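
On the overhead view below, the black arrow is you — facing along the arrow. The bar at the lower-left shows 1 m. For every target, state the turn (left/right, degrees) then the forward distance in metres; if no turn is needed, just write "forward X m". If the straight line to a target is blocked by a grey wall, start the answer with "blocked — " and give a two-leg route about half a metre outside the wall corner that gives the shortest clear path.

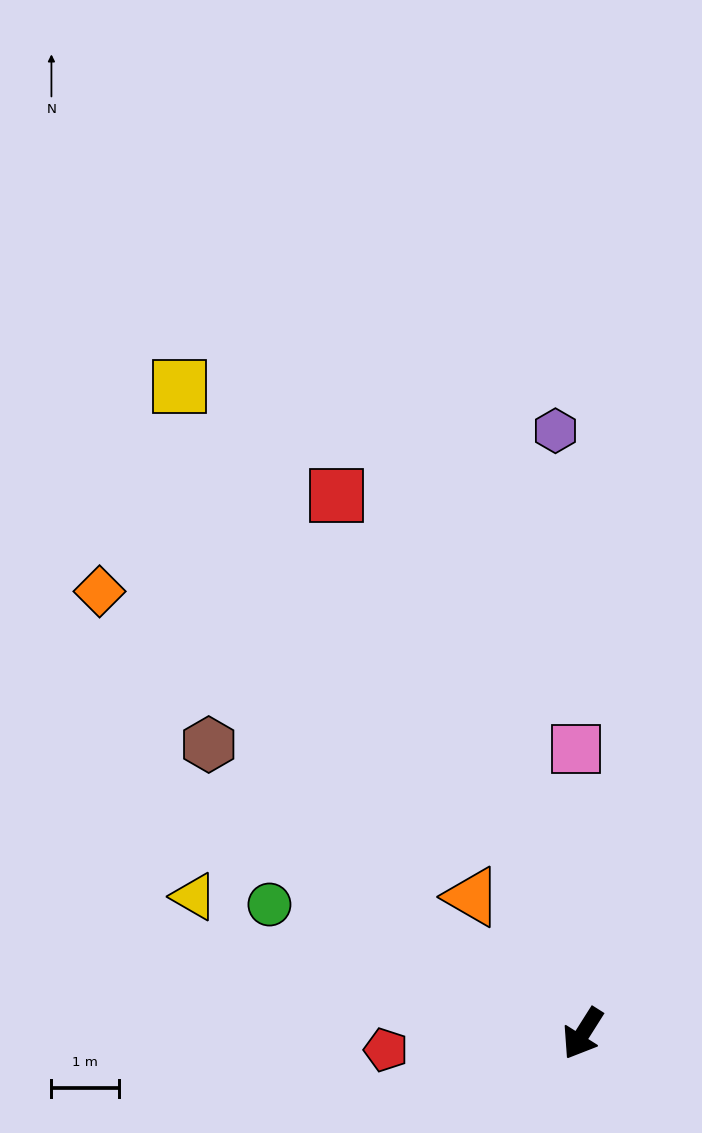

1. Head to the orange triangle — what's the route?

turn right 109°, forward 2.6 m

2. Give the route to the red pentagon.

turn right 53°, forward 2.9 m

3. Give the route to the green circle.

turn right 80°, forward 5.0 m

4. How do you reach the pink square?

turn right 146°, forward 4.2 m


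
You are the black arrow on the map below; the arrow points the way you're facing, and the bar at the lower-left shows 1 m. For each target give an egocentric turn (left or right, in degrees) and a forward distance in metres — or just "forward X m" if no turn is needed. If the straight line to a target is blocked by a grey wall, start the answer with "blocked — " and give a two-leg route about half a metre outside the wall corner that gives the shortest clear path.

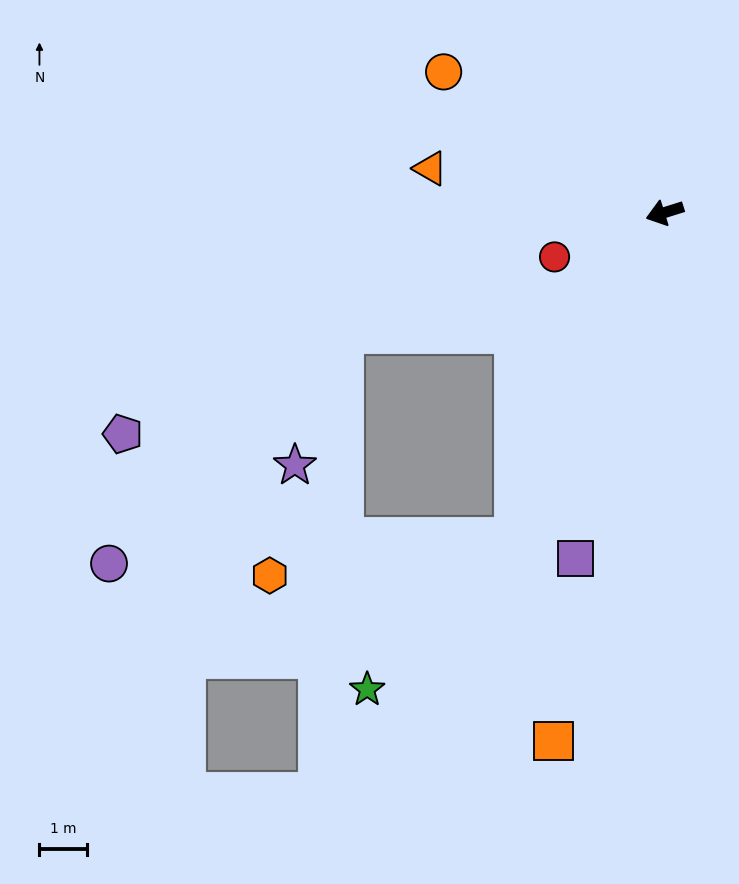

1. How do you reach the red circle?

turn left 5°, forward 2.5 m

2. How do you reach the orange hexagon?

blocked — turn left 48°, forward 7.5 m, then turn right 56°, forward 5.2 m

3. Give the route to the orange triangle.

turn right 28°, forward 5.0 m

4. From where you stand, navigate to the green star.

blocked — turn left 48°, forward 7.5 m, then turn right 19°, forward 4.5 m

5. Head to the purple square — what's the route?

turn left 58°, forward 7.5 m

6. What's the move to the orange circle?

turn right 50°, forward 5.5 m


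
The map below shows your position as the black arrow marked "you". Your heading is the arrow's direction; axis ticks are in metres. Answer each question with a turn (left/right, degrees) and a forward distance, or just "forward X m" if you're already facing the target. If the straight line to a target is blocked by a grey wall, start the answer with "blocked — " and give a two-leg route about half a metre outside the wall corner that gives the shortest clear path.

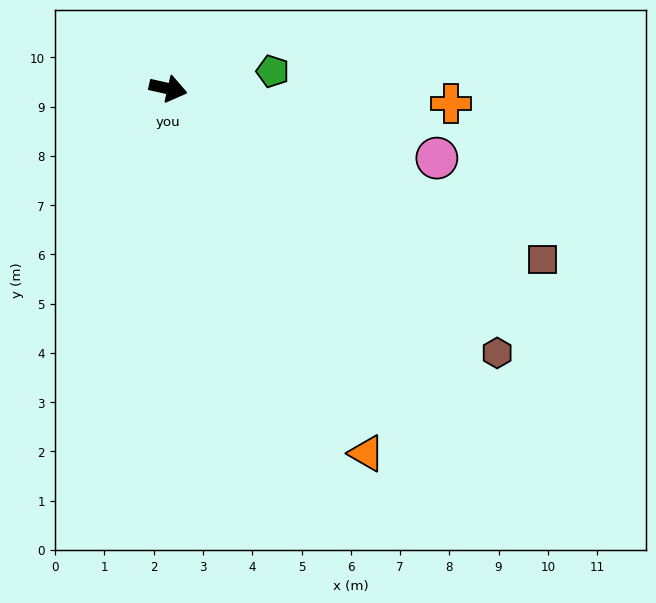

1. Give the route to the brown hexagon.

turn right 26°, forward 8.6 m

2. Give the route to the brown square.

turn right 12°, forward 8.4 m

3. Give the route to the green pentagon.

turn left 22°, forward 2.2 m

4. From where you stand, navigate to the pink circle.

forward 5.6 m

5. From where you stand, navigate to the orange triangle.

turn right 49°, forward 8.4 m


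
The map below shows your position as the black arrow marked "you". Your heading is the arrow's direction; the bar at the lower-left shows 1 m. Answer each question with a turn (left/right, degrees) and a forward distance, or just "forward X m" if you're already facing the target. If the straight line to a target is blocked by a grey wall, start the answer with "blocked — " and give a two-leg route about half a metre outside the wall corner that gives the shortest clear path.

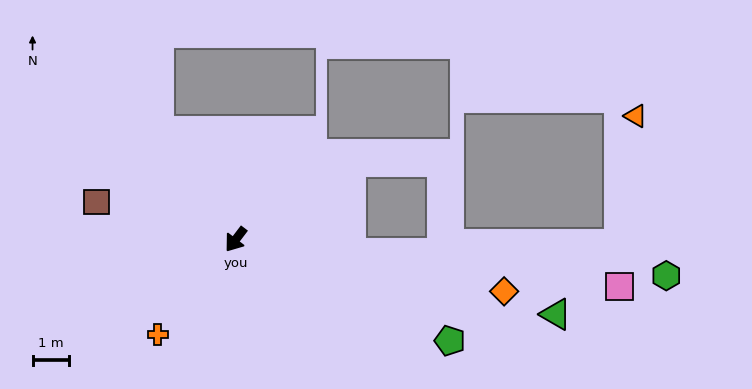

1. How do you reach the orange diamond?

turn left 116°, forward 7.5 m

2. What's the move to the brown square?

turn right 68°, forward 3.9 m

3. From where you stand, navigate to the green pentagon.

turn left 102°, forward 6.5 m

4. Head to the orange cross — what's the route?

turn right 2°, forward 3.4 m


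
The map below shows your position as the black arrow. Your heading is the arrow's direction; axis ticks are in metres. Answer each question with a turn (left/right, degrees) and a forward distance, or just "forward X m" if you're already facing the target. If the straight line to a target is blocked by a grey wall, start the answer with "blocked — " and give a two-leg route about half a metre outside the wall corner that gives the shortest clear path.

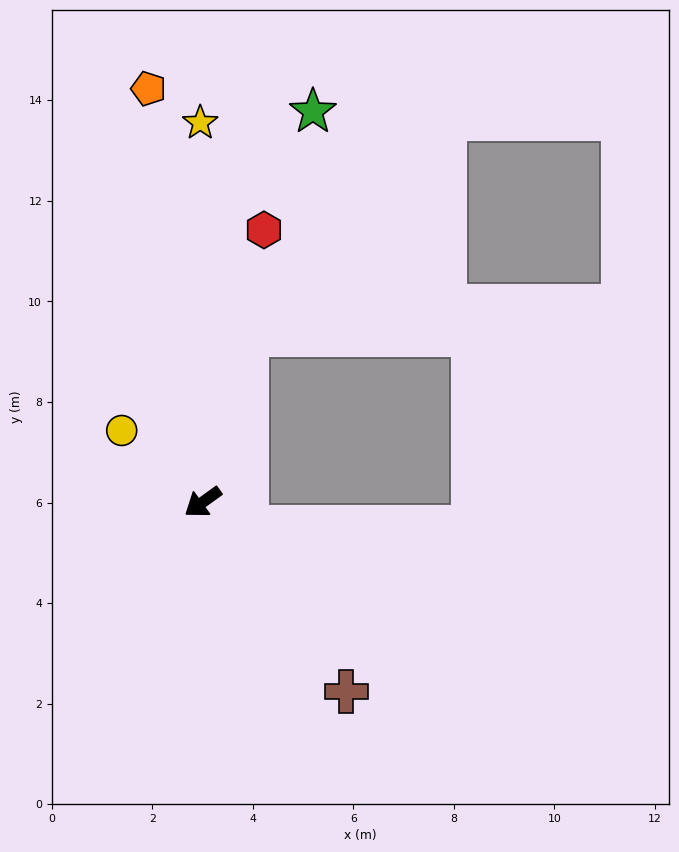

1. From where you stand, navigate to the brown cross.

turn left 91°, forward 4.7 m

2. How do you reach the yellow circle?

turn right 77°, forward 2.2 m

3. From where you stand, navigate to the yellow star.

turn right 125°, forward 7.5 m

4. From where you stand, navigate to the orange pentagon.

turn right 118°, forward 8.3 m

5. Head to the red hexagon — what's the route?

turn right 138°, forward 5.5 m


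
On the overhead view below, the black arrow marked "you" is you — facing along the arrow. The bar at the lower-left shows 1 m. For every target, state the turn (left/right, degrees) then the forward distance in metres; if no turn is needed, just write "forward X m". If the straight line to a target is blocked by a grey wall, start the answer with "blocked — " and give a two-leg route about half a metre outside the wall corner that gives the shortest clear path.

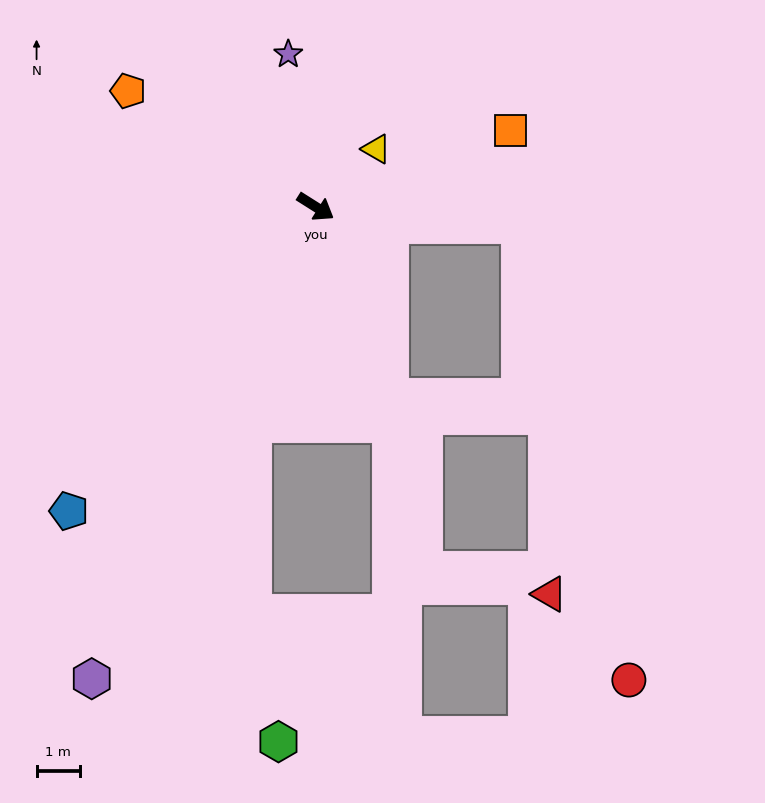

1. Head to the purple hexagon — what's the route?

turn right 83°, forward 12.1 m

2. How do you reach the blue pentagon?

turn right 97°, forward 9.1 m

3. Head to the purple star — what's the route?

turn left 132°, forward 3.6 m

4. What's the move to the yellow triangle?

turn left 76°, forward 1.9 m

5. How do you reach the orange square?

turn left 54°, forward 4.9 m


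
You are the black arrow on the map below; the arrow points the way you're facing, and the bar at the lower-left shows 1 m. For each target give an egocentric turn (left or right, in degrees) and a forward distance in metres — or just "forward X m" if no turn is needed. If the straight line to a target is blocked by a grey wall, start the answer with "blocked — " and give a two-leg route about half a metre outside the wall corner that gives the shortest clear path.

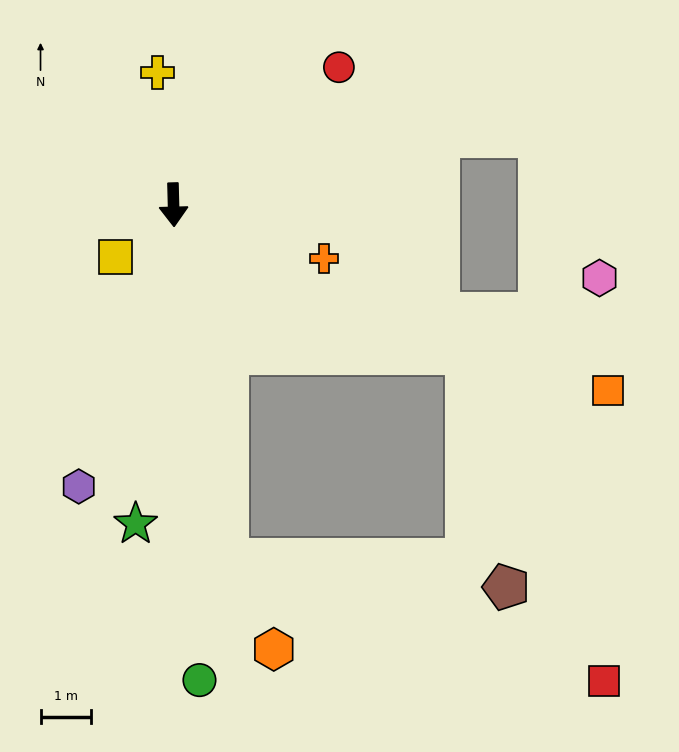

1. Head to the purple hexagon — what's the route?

turn right 20°, forward 5.8 m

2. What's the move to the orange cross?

turn left 69°, forward 3.1 m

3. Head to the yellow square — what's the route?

turn right 49°, forward 1.5 m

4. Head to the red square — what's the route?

blocked — turn left 7°, forward 7.1 m, then turn left 64°, forward 7.8 m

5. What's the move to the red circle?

turn left 128°, forward 4.2 m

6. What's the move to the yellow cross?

turn right 174°, forward 2.6 m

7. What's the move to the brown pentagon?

blocked — turn left 7°, forward 7.1 m, then turn left 76°, forward 5.5 m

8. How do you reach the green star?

turn right 8°, forward 6.3 m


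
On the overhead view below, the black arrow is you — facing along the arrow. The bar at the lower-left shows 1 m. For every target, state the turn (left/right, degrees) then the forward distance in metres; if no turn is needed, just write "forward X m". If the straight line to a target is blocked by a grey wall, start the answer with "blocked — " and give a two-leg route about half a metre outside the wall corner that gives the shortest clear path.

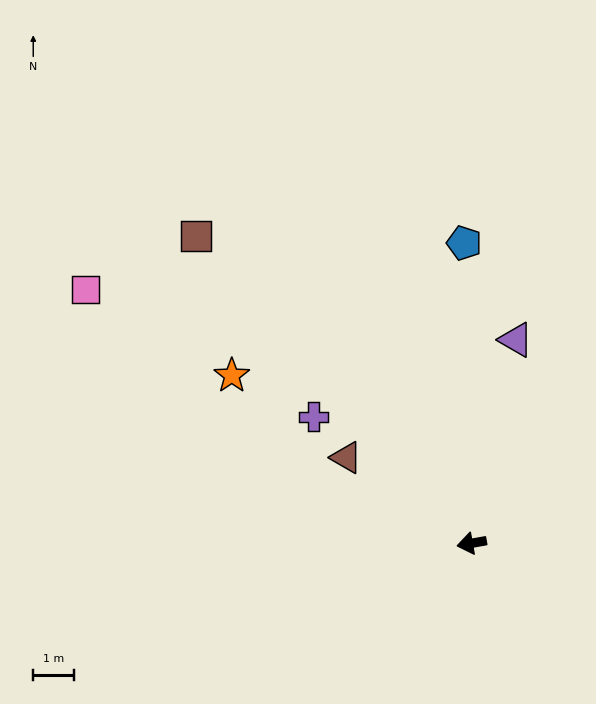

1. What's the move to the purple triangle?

turn right 112°, forward 5.1 m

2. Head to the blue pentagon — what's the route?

turn right 99°, forward 7.4 m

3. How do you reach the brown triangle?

turn right 44°, forward 3.7 m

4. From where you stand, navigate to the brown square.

turn right 58°, forward 10.1 m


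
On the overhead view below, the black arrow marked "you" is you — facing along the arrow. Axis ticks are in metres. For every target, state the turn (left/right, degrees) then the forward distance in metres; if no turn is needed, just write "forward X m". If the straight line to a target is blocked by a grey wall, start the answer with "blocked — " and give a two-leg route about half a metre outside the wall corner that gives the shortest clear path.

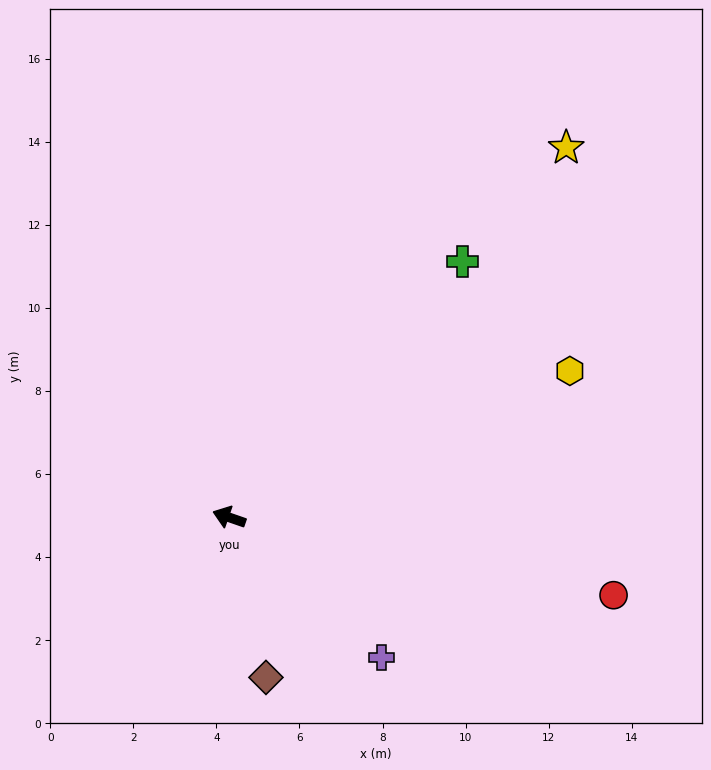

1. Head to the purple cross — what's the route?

turn left 157°, forward 5.0 m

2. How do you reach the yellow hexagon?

turn right 138°, forward 8.9 m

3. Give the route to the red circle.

turn right 172°, forward 9.4 m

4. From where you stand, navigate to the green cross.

turn right 113°, forward 8.3 m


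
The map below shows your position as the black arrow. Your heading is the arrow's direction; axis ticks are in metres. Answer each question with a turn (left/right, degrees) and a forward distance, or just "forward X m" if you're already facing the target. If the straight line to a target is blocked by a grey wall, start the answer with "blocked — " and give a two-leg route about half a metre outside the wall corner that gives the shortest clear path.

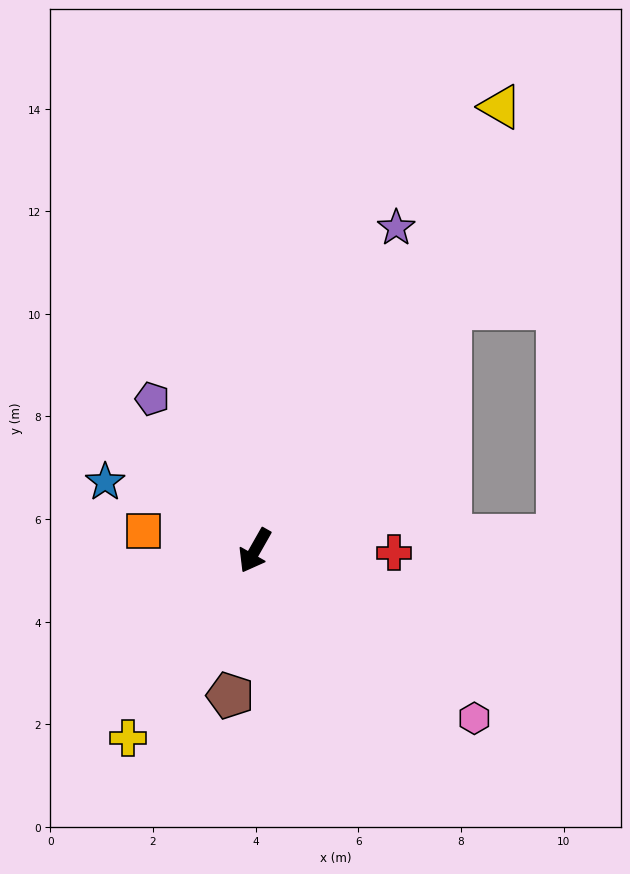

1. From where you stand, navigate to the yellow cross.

turn right 5°, forward 4.4 m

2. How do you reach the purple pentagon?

turn right 116°, forward 3.6 m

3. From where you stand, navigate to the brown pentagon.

turn left 20°, forward 2.9 m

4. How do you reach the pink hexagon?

turn left 82°, forward 5.4 m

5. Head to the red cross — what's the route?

turn left 119°, forward 2.7 m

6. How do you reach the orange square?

turn right 70°, forward 2.2 m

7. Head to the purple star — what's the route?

turn right 174°, forward 6.9 m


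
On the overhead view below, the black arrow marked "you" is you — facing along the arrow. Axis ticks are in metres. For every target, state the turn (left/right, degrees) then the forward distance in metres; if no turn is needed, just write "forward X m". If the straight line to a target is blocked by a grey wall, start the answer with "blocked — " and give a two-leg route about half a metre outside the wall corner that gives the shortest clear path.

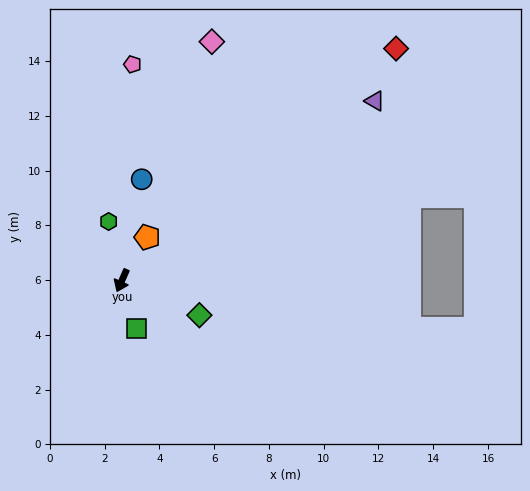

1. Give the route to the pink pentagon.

turn right 159°, forward 7.9 m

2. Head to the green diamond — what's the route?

turn left 90°, forward 3.1 m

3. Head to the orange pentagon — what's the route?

turn left 173°, forward 1.8 m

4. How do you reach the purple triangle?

turn left 149°, forward 11.3 m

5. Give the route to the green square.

turn left 41°, forward 1.8 m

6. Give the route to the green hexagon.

turn right 144°, forward 2.2 m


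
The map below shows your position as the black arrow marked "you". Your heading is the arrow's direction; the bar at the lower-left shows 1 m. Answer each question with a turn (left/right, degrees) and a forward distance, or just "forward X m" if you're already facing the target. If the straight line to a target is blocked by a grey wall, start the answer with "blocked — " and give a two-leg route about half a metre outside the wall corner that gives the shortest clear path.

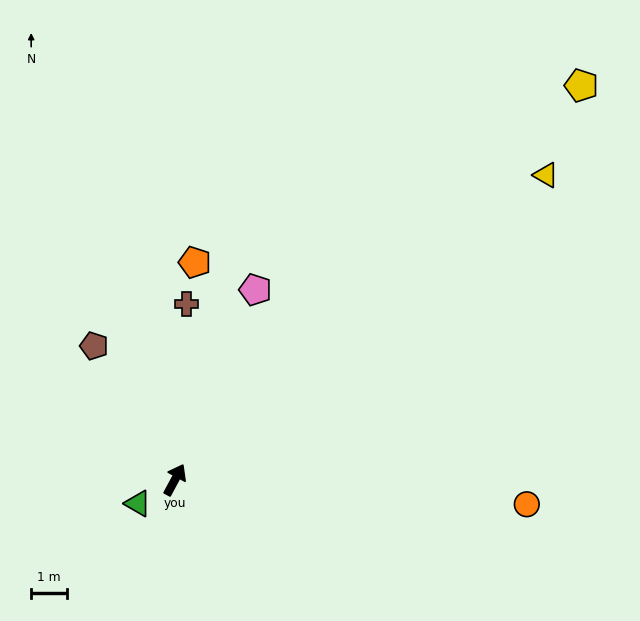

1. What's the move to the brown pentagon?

turn left 59°, forward 4.4 m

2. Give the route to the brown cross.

turn left 25°, forward 5.0 m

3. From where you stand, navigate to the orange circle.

turn right 66°, forward 9.9 m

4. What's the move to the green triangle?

turn left 151°, forward 1.2 m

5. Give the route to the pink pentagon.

turn left 5°, forward 5.8 m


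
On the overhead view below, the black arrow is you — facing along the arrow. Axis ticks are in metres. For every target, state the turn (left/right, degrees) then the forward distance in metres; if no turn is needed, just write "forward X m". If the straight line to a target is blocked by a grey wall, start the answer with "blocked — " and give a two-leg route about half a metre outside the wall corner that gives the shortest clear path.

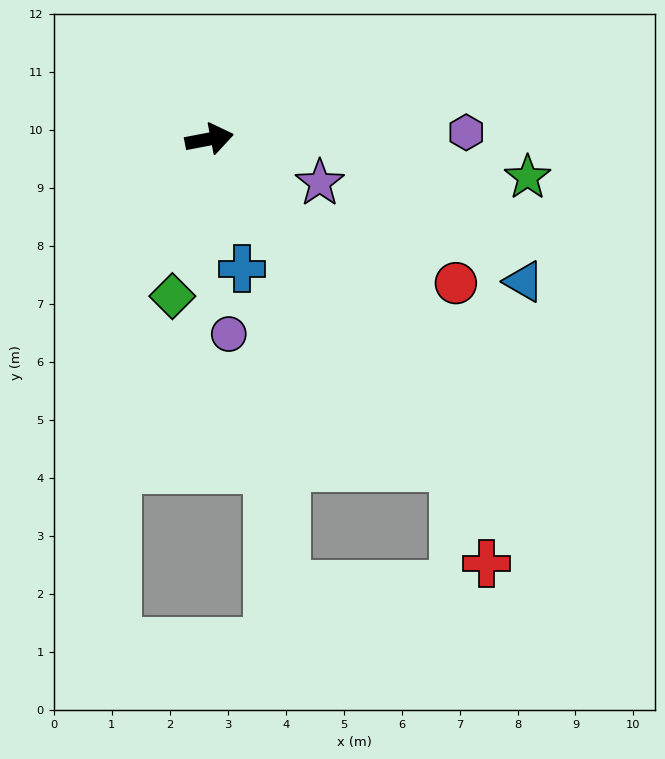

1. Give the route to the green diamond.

turn right 114°, forward 2.8 m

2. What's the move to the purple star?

turn right 32°, forward 2.0 m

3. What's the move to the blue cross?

turn right 87°, forward 2.3 m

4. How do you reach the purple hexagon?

turn right 9°, forward 4.4 m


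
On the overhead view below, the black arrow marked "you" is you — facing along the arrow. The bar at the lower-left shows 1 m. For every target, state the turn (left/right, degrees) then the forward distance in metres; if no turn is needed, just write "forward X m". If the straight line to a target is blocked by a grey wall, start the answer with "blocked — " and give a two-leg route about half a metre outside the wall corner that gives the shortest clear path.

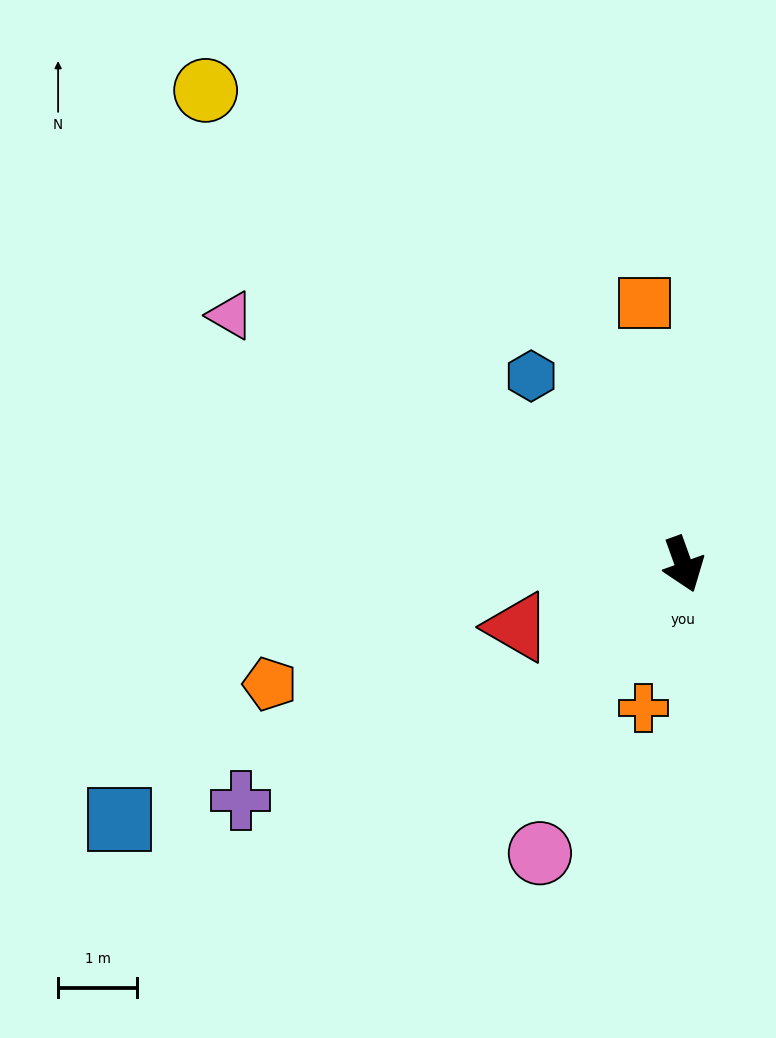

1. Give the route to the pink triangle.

turn right 139°, forward 6.6 m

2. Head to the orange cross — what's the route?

turn right 35°, forward 1.9 m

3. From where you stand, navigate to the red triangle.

turn right 89°, forward 2.3 m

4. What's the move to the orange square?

turn left 169°, forward 3.4 m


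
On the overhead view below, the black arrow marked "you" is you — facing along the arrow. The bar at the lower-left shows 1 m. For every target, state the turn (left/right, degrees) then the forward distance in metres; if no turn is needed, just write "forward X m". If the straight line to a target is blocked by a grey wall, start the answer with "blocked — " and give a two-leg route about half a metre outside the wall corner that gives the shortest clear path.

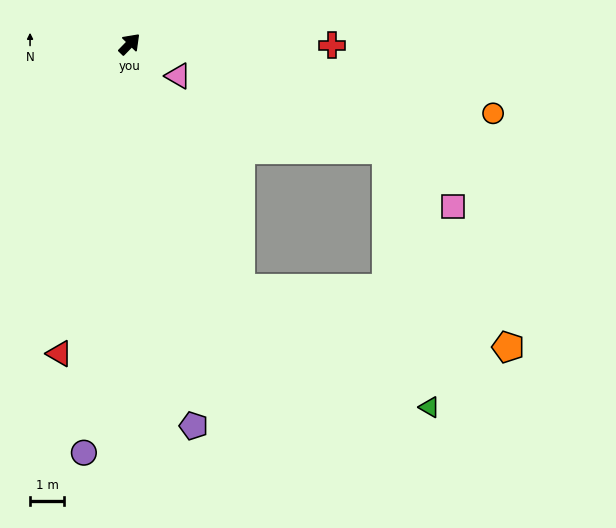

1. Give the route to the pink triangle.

turn right 79°, forward 1.7 m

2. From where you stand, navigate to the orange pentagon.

blocked — turn right 111°, forward 7.8 m, then turn left 53°, forward 8.0 m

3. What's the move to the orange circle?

turn right 57°, forward 10.8 m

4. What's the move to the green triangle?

blocked — turn right 111°, forward 7.8 m, then turn left 33°, forward 6.5 m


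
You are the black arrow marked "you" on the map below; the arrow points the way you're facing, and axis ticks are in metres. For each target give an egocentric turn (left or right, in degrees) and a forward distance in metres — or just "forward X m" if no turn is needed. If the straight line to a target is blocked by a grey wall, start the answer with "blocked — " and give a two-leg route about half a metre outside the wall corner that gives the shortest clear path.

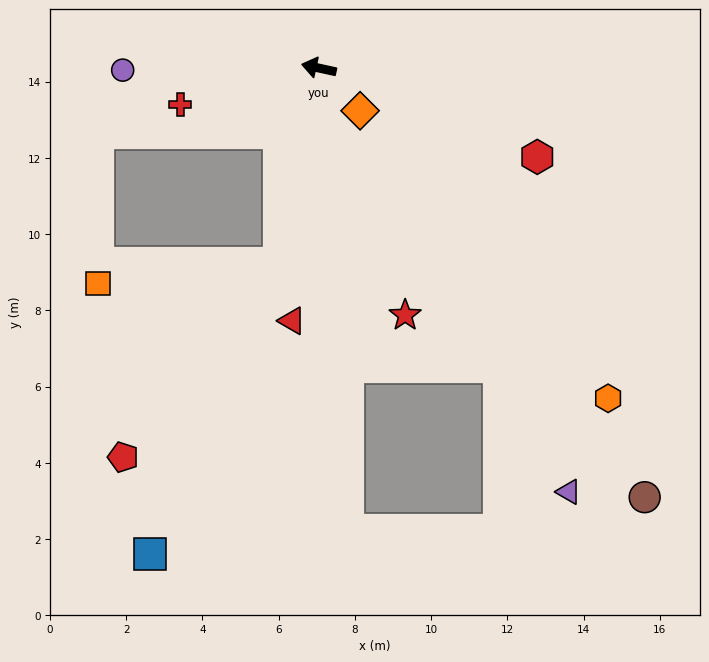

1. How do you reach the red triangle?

turn left 96°, forward 6.7 m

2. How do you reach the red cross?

turn left 27°, forward 3.8 m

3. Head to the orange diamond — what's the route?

turn left 146°, forward 1.6 m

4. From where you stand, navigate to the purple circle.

turn left 13°, forward 5.1 m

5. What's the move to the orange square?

blocked — turn left 91°, forward 5.2 m, then turn right 72°, forward 4.8 m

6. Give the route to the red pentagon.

blocked — turn left 91°, forward 5.2 m, then turn right 28°, forward 6.5 m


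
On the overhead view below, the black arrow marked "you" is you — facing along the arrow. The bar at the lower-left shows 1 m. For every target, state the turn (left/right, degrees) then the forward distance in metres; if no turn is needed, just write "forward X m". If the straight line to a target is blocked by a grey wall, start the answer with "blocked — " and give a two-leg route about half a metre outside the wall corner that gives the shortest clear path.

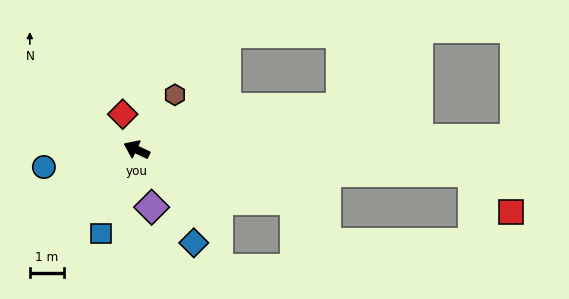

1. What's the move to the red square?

blocked — turn right 159°, forward 10.0 m, then turn right 41°, forward 1.6 m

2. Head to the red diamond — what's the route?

turn right 44°, forward 1.1 m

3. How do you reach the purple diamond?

turn left 130°, forward 1.8 m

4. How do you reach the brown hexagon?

turn right 100°, forward 2.0 m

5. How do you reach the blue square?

turn left 92°, forward 2.7 m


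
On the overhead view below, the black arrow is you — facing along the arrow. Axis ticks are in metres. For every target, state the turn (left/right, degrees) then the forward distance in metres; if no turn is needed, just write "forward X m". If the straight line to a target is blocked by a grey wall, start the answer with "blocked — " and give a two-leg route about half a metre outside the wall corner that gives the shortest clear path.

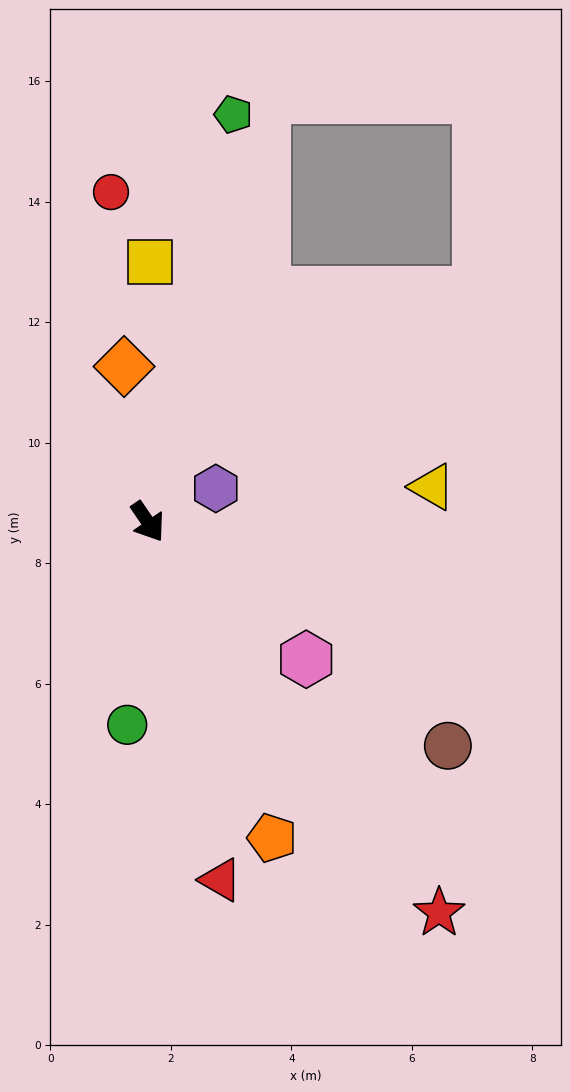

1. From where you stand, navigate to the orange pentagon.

turn right 13°, forward 5.6 m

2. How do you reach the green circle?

turn right 40°, forward 3.4 m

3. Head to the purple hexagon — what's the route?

turn left 82°, forward 1.3 m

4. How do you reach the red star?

turn left 2°, forward 8.1 m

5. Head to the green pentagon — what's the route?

turn left 134°, forward 6.9 m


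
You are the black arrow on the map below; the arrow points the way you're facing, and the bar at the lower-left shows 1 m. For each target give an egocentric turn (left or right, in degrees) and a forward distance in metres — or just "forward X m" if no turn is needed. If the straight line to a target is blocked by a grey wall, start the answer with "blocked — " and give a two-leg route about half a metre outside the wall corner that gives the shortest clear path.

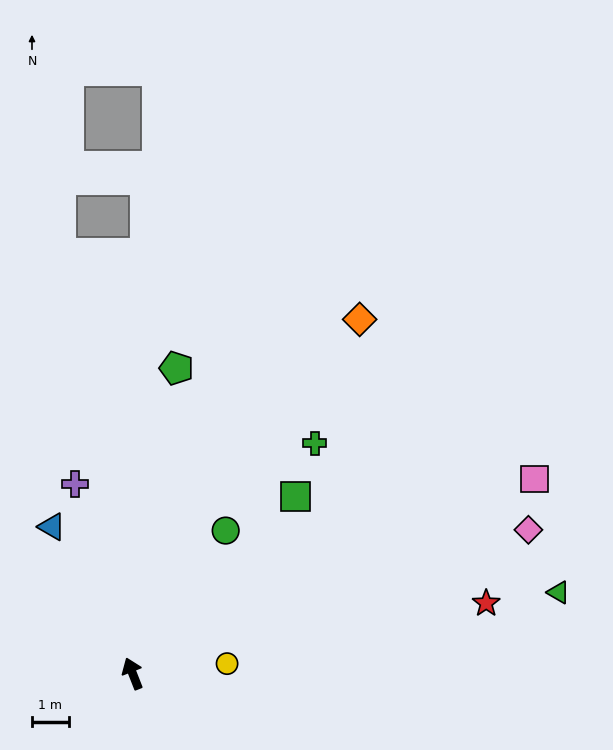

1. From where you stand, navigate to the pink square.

turn right 86°, forward 12.2 m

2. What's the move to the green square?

turn right 64°, forward 6.6 m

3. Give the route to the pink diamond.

turn right 91°, forward 11.5 m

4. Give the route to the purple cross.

turn right 5°, forward 5.4 m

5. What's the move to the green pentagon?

turn right 30°, forward 8.4 m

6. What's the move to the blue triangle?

turn left 7°, forward 4.6 m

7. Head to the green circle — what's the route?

turn right 54°, forward 4.7 m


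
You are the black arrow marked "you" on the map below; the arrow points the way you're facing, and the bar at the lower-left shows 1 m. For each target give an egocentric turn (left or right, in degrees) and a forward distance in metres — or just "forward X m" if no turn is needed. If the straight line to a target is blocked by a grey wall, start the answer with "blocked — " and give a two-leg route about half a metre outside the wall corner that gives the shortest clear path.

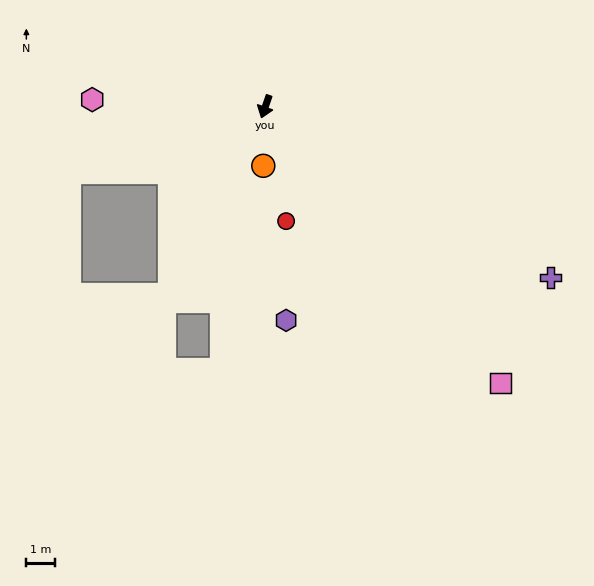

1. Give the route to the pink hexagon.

turn right 73°, forward 6.0 m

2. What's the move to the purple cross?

turn left 78°, forward 11.5 m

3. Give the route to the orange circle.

turn left 17°, forward 2.0 m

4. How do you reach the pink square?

turn left 59°, forward 12.5 m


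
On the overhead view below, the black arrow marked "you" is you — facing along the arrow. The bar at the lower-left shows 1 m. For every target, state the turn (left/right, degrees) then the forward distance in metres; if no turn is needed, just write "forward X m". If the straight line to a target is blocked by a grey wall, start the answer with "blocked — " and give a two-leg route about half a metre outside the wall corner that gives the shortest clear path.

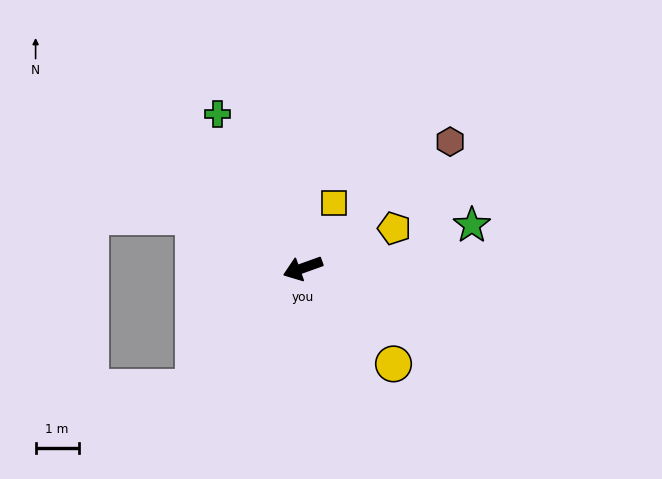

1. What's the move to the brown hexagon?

turn right 159°, forward 4.5 m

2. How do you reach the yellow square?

turn right 135°, forward 1.7 m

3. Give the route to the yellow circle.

turn left 114°, forward 3.1 m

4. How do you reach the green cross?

turn right 81°, forward 4.1 m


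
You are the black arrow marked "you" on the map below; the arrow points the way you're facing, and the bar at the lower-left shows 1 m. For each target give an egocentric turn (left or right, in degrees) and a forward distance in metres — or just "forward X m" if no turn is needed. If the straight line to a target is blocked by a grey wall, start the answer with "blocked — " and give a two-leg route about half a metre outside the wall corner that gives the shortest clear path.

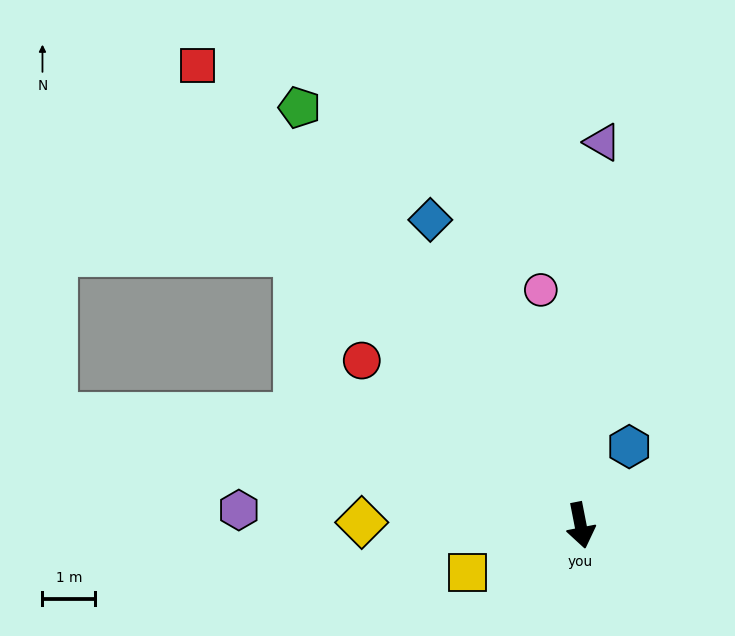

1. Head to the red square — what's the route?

turn right 151°, forward 11.4 m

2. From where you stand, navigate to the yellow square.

turn right 78°, forward 2.3 m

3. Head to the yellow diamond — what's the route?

turn right 102°, forward 4.2 m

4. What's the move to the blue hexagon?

turn left 137°, forward 1.8 m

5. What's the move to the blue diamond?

turn right 165°, forward 6.5 m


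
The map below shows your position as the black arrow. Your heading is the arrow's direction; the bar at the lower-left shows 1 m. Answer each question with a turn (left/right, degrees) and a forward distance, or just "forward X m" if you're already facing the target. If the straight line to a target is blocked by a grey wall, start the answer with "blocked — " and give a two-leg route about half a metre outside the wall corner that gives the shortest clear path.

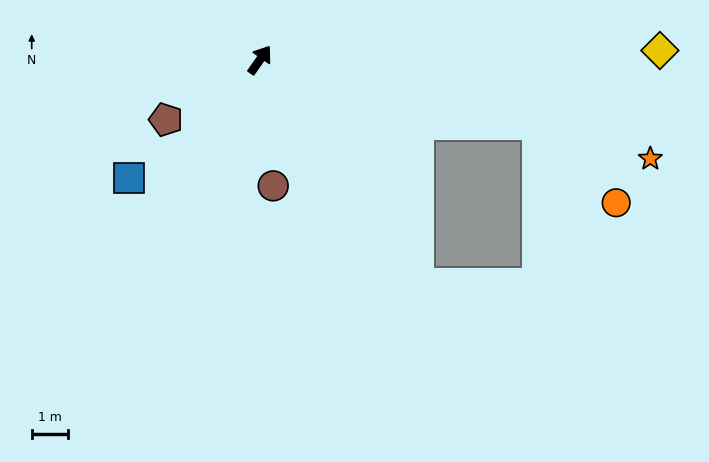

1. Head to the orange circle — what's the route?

blocked — turn right 68°, forward 7.9 m, then turn right 32°, forward 3.0 m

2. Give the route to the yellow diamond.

turn right 54°, forward 11.0 m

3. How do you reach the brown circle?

turn right 139°, forward 3.5 m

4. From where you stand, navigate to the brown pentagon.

turn left 157°, forward 3.1 m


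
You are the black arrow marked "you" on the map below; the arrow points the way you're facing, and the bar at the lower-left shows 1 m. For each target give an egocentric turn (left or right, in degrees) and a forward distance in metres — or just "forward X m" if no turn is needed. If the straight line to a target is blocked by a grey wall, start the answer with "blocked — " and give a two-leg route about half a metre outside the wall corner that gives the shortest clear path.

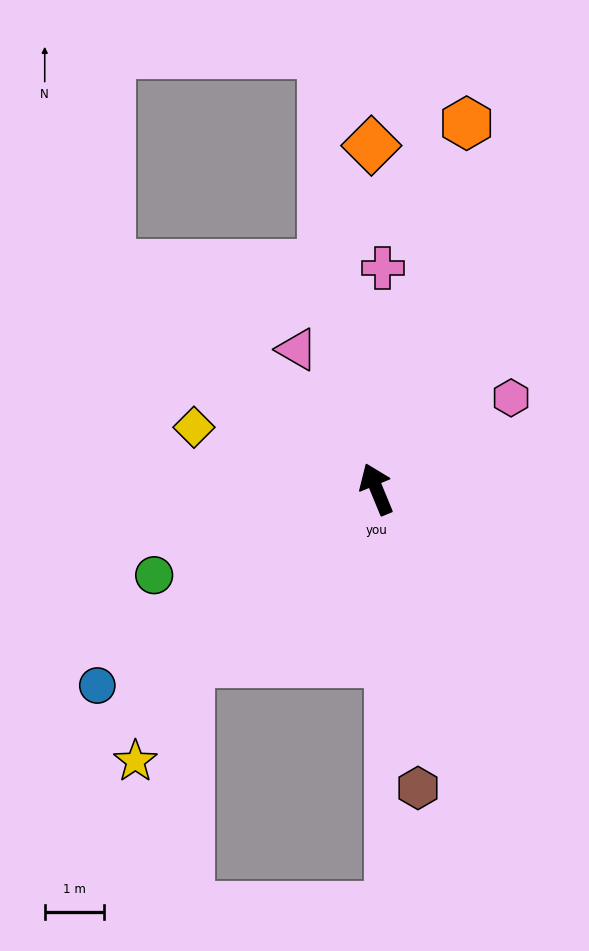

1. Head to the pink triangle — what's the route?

turn left 7°, forward 2.7 m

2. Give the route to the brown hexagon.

turn left 165°, forward 5.1 m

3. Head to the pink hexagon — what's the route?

turn right 78°, forward 2.8 m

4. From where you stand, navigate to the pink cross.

turn right 24°, forward 3.8 m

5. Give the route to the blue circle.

turn left 103°, forward 5.8 m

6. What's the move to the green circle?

turn left 89°, forward 4.1 m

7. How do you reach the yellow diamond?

turn left 49°, forward 3.3 m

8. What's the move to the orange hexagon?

turn right 36°, forward 6.4 m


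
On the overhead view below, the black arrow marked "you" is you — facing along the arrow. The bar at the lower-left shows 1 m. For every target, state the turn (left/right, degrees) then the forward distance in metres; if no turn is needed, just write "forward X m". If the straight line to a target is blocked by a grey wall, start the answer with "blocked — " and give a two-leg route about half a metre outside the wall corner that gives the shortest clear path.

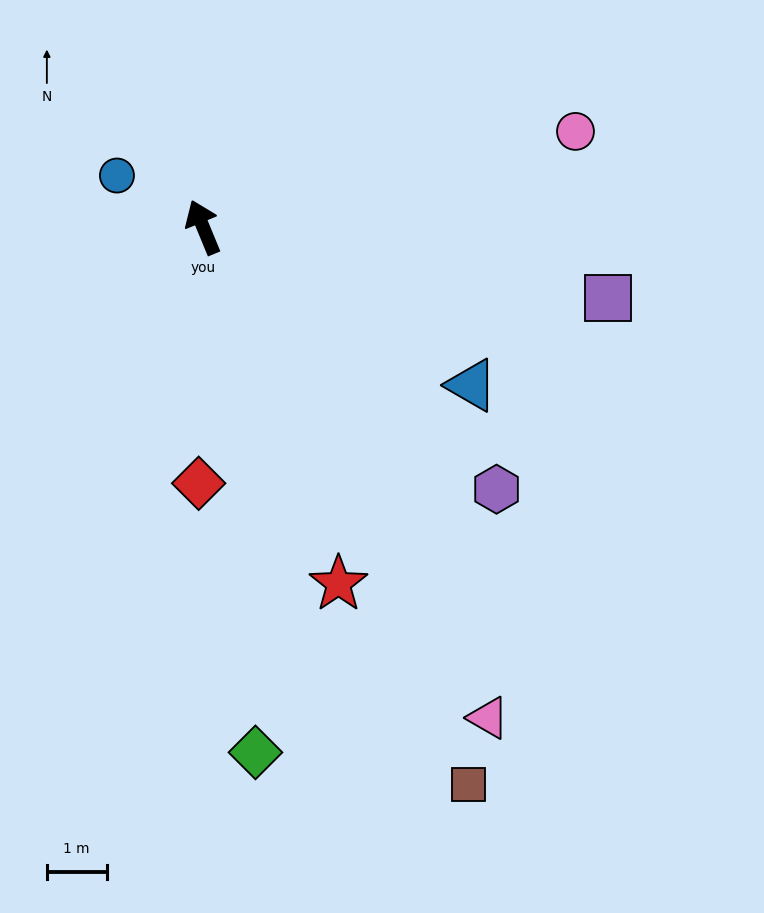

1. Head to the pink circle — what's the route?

turn right 98°, forward 6.4 m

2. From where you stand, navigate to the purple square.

turn right 122°, forward 6.9 m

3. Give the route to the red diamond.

turn left 157°, forward 4.3 m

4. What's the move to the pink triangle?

turn right 172°, forward 9.5 m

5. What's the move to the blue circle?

turn left 37°, forward 1.7 m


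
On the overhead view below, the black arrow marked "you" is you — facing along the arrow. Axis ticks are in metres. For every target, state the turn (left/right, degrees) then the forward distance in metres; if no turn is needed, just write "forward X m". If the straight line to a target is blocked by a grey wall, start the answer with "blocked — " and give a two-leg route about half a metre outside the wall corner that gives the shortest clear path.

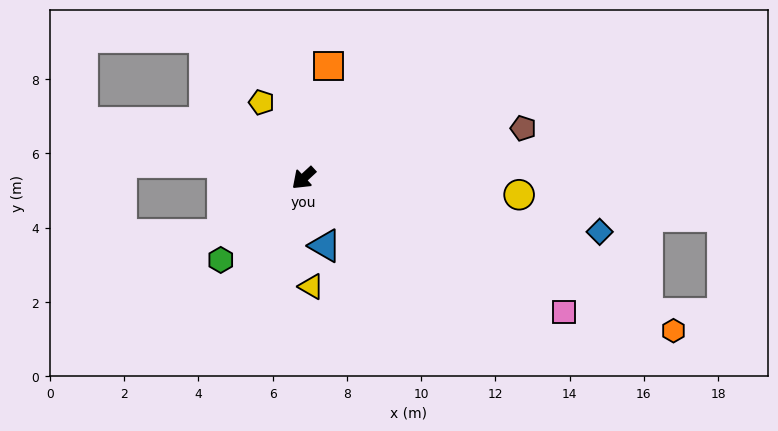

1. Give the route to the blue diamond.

turn left 127°, forward 8.1 m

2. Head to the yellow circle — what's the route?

turn left 133°, forward 5.8 m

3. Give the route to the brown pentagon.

turn left 150°, forward 6.1 m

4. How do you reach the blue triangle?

turn left 65°, forward 1.9 m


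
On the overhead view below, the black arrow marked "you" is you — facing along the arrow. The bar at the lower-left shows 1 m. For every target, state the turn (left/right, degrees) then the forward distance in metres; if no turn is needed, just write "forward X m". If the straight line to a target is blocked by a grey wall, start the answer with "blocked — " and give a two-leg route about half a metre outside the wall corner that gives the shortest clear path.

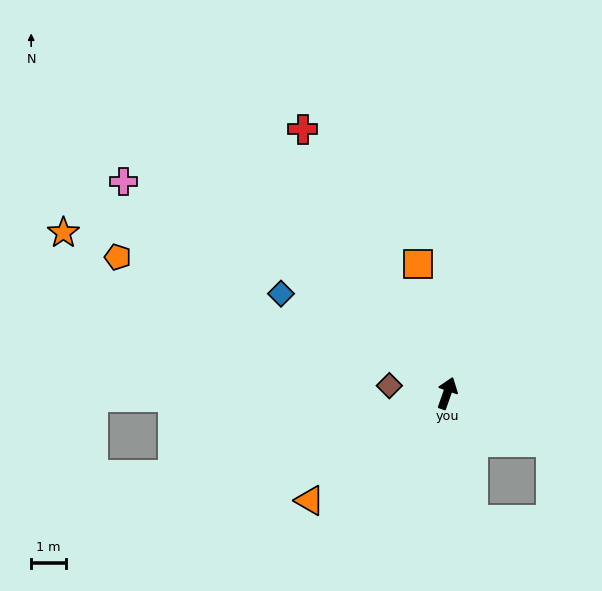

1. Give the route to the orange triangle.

turn left 147°, forward 5.0 m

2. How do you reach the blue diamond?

turn left 78°, forward 5.5 m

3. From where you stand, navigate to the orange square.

turn left 32°, forward 3.8 m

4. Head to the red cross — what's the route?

turn left 48°, forward 8.6 m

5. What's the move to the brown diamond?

turn left 102°, forward 1.7 m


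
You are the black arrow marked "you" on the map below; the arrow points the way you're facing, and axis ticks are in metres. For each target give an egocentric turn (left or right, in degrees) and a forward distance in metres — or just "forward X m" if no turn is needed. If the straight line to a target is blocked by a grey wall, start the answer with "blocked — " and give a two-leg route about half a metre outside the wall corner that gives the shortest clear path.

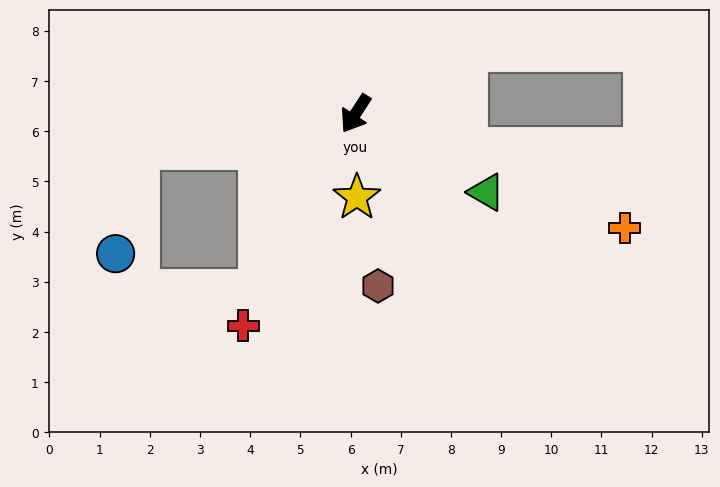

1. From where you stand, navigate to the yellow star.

turn left 34°, forward 1.7 m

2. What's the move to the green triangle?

turn left 92°, forward 3.0 m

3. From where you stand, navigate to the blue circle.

blocked — turn right 48°, forward 4.4 m, then turn left 69°, forward 2.2 m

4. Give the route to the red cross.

turn left 5°, forward 4.8 m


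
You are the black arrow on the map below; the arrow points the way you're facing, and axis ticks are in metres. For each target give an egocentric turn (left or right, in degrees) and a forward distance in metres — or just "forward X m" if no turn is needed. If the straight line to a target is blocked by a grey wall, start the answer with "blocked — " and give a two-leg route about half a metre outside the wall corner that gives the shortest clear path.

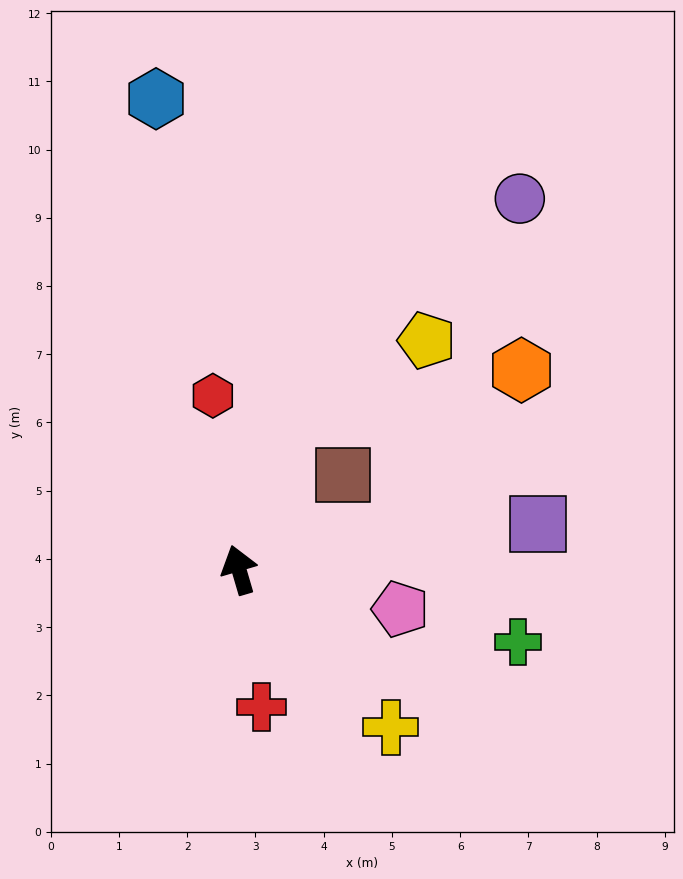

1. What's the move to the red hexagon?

turn right 8°, forward 2.6 m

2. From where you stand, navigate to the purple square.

turn right 98°, forward 4.4 m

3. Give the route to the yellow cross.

turn right 152°, forward 3.2 m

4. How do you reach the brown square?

turn right 64°, forward 2.1 m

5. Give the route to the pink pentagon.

turn right 120°, forward 2.4 m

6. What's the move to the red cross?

turn left 173°, forward 2.0 m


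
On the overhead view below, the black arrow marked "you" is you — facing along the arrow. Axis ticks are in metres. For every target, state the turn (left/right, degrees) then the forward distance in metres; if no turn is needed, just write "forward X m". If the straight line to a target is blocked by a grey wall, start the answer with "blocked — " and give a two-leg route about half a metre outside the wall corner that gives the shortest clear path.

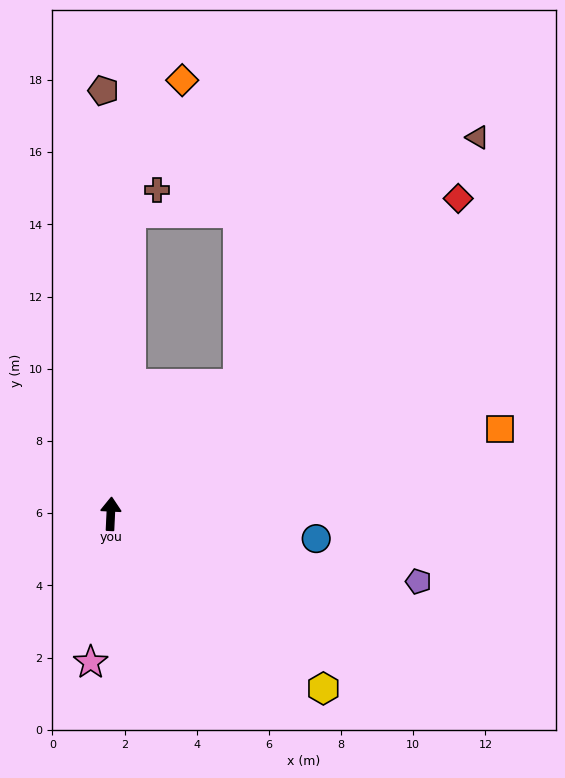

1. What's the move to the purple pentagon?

turn right 100°, forward 8.7 m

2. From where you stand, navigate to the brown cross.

blocked — forward 8.4 m, then turn right 47°, forward 1.0 m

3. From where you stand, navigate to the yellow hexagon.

turn right 127°, forward 7.6 m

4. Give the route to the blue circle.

turn right 94°, forward 5.7 m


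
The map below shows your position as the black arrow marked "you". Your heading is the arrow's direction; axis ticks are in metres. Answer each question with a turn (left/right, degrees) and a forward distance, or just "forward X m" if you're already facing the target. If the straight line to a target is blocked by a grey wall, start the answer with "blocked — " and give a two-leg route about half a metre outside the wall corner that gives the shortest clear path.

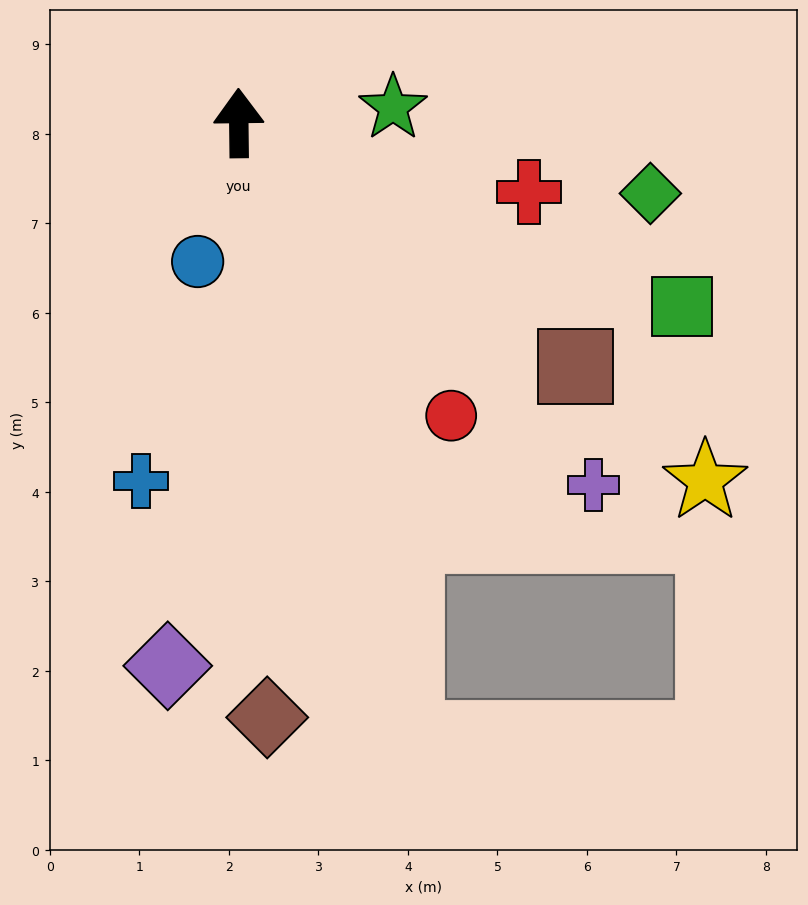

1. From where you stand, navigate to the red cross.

turn right 104°, forward 3.3 m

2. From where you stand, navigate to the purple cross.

turn right 136°, forward 5.7 m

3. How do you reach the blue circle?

turn left 163°, forward 1.6 m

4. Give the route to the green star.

turn right 85°, forward 1.7 m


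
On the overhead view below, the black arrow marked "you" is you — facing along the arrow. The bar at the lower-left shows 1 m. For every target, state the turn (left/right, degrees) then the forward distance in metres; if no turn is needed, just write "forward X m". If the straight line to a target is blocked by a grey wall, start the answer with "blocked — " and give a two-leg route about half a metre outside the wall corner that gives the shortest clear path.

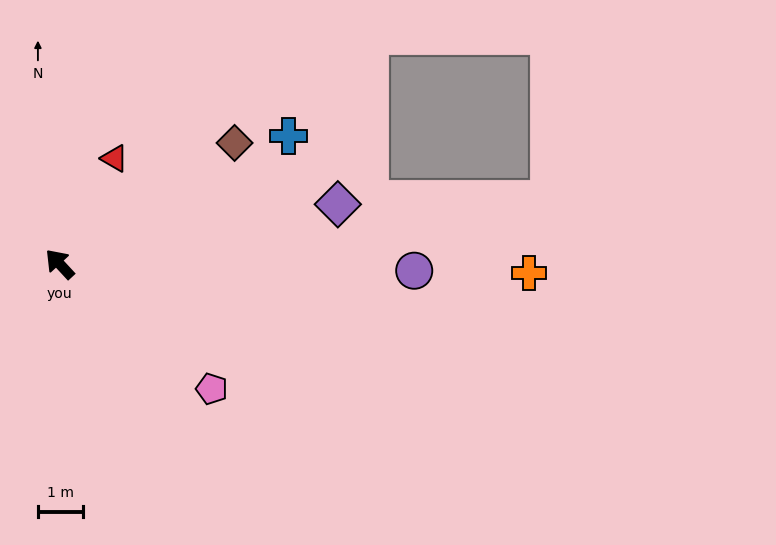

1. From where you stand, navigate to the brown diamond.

turn right 98°, forward 4.8 m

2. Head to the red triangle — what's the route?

turn right 70°, forward 2.7 m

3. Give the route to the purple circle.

turn right 134°, forward 8.0 m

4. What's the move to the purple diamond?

turn right 121°, forward 6.4 m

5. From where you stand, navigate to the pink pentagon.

turn right 172°, forward 4.4 m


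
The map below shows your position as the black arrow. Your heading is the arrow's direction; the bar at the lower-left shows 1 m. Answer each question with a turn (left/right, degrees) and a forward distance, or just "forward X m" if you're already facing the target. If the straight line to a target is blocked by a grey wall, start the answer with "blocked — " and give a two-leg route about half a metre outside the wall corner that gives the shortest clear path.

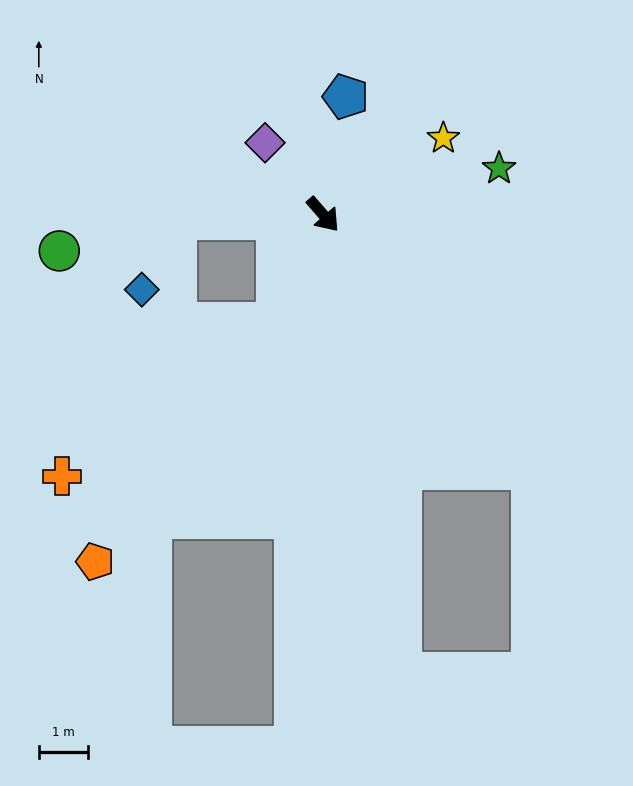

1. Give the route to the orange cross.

blocked — turn right 64°, forward 2.4 m, then turn right 32°, forward 5.4 m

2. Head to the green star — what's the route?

turn left 64°, forward 3.7 m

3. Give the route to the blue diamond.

blocked — turn right 129°, forward 3.0 m, then turn left 62°, forward 1.6 m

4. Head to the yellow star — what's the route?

turn left 81°, forward 2.9 m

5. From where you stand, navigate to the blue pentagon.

turn left 128°, forward 2.5 m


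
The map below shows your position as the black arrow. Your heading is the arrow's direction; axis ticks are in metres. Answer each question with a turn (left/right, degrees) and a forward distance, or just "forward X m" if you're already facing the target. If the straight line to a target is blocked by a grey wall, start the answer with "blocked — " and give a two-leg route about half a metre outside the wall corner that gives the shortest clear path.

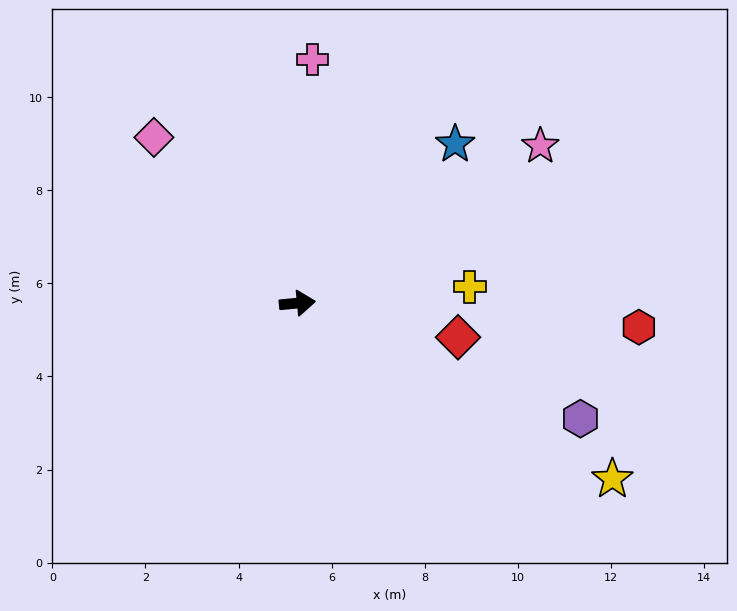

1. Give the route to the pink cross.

turn left 81°, forward 5.2 m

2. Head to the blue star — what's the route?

turn left 40°, forward 4.8 m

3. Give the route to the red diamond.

turn right 17°, forward 3.5 m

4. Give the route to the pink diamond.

turn left 125°, forward 4.7 m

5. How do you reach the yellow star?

turn right 35°, forward 7.7 m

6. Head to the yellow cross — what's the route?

forward 3.7 m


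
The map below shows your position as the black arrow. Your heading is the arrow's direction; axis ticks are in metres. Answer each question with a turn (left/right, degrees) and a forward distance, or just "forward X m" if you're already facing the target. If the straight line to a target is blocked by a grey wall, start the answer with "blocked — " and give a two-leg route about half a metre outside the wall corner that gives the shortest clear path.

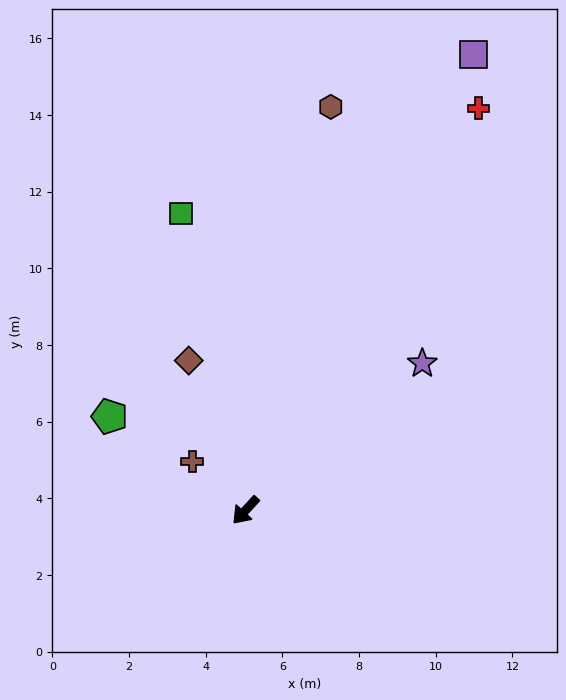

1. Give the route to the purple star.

turn left 172°, forward 6.0 m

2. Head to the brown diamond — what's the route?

turn right 117°, forward 4.2 m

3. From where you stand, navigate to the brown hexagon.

turn right 149°, forward 10.8 m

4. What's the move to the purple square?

turn right 164°, forward 13.3 m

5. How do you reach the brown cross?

turn right 90°, forward 1.9 m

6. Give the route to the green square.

turn right 125°, forward 7.9 m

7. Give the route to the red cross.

turn right 168°, forward 12.1 m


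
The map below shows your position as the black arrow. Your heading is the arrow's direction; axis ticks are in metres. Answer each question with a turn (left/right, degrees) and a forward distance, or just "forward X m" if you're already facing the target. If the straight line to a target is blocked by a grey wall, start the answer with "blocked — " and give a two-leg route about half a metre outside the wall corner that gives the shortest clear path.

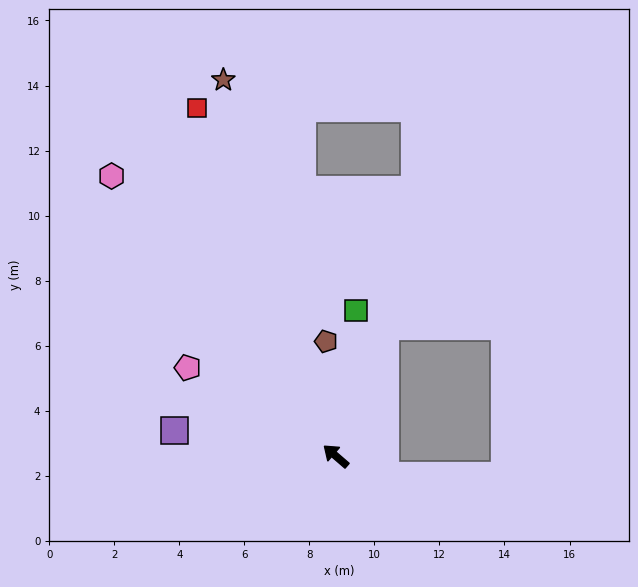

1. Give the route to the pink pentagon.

turn left 10°, forward 5.3 m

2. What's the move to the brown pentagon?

turn right 44°, forward 3.5 m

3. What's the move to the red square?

turn right 27°, forward 11.5 m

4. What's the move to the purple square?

turn left 32°, forward 5.0 m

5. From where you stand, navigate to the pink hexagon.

turn right 11°, forward 11.0 m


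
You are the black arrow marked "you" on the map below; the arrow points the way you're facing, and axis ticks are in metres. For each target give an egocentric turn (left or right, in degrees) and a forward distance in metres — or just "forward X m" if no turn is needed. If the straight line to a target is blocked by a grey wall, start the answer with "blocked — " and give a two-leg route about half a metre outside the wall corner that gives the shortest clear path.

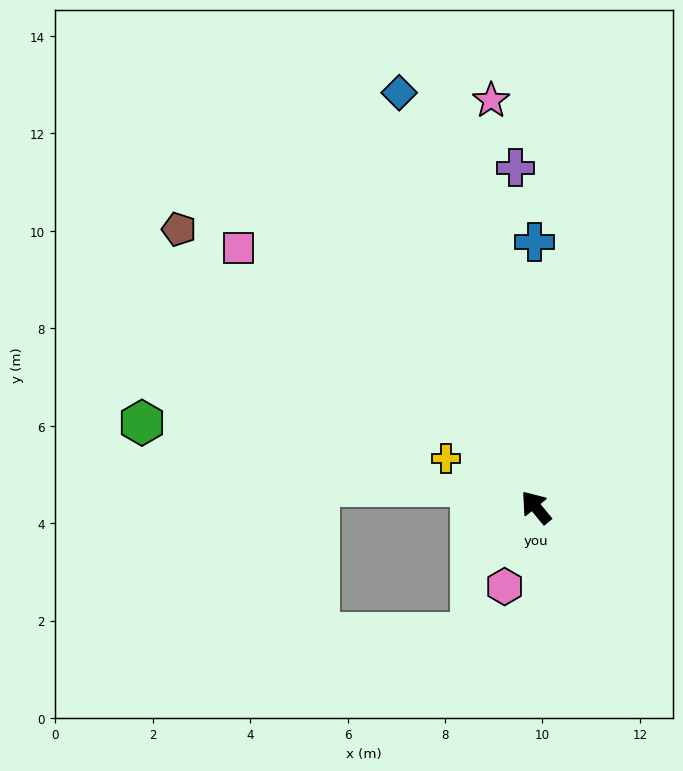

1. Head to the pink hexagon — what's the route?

turn left 119°, forward 1.7 m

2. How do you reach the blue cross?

turn right 39°, forward 5.4 m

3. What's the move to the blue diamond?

turn right 21°, forward 9.0 m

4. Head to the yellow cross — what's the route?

turn left 22°, forward 2.1 m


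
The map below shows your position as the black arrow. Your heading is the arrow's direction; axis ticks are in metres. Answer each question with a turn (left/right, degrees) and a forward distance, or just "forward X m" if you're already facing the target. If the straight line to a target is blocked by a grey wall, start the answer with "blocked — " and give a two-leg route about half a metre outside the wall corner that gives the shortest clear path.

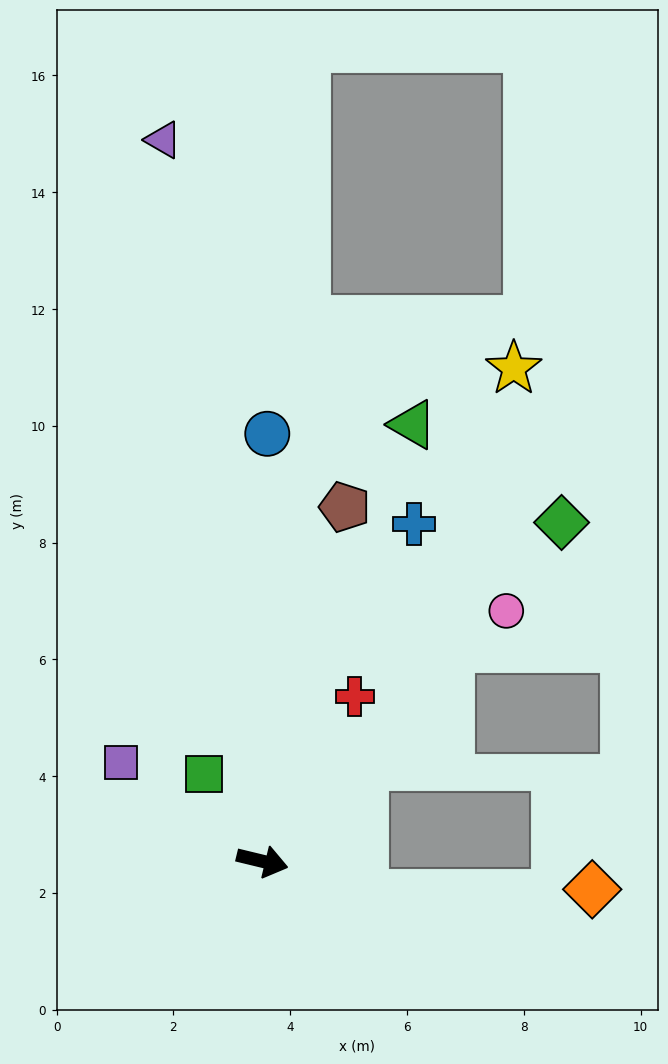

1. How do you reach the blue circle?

turn left 103°, forward 7.3 m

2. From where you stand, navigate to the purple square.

turn left 159°, forward 3.0 m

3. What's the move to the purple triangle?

turn left 111°, forward 12.5 m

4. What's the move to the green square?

turn left 137°, forward 1.8 m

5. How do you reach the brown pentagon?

turn left 90°, forward 6.2 m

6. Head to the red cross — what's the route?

turn left 74°, forward 3.2 m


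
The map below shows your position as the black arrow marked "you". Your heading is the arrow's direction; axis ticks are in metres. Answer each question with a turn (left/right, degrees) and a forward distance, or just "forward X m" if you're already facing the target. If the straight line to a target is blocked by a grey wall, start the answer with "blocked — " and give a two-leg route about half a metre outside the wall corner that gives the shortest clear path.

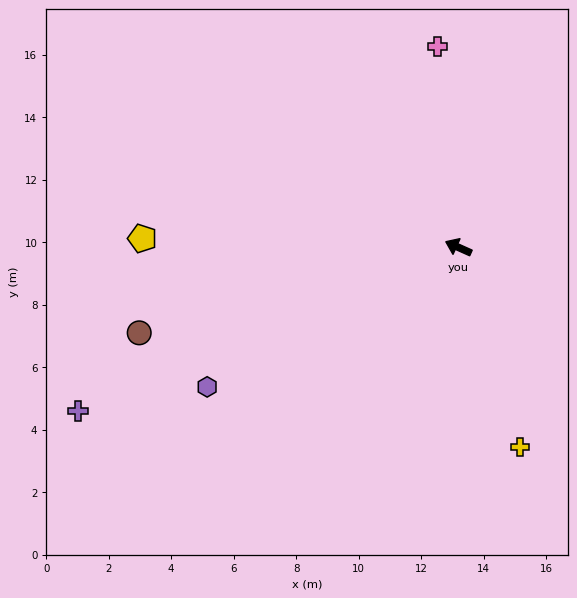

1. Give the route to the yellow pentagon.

turn left 22°, forward 10.1 m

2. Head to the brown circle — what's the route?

turn left 39°, forward 10.6 m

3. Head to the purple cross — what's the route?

turn left 47°, forward 13.3 m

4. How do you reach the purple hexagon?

turn left 53°, forward 9.2 m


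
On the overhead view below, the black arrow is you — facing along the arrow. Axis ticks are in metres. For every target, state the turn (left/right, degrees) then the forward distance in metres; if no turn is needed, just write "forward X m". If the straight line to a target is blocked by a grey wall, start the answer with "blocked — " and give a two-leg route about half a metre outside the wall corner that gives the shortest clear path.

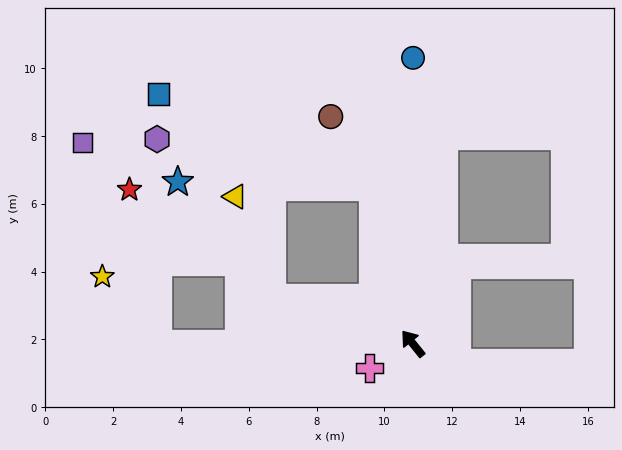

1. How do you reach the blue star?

blocked — turn left 34°, forward 4.4 m, then turn right 34°, forward 4.4 m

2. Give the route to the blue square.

blocked — turn right 25°, forward 4.8 m, then turn left 53°, forward 6.9 m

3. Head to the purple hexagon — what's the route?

blocked — turn right 25°, forward 4.8 m, then turn left 64°, forward 6.5 m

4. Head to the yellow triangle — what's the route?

blocked — turn left 34°, forward 4.4 m, then turn right 53°, forward 3.2 m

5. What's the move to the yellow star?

blocked — turn left 51°, forward 7.5 m, then turn right 50°, forward 2.6 m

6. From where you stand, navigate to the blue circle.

turn right 39°, forward 8.4 m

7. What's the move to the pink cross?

turn left 80°, forward 1.5 m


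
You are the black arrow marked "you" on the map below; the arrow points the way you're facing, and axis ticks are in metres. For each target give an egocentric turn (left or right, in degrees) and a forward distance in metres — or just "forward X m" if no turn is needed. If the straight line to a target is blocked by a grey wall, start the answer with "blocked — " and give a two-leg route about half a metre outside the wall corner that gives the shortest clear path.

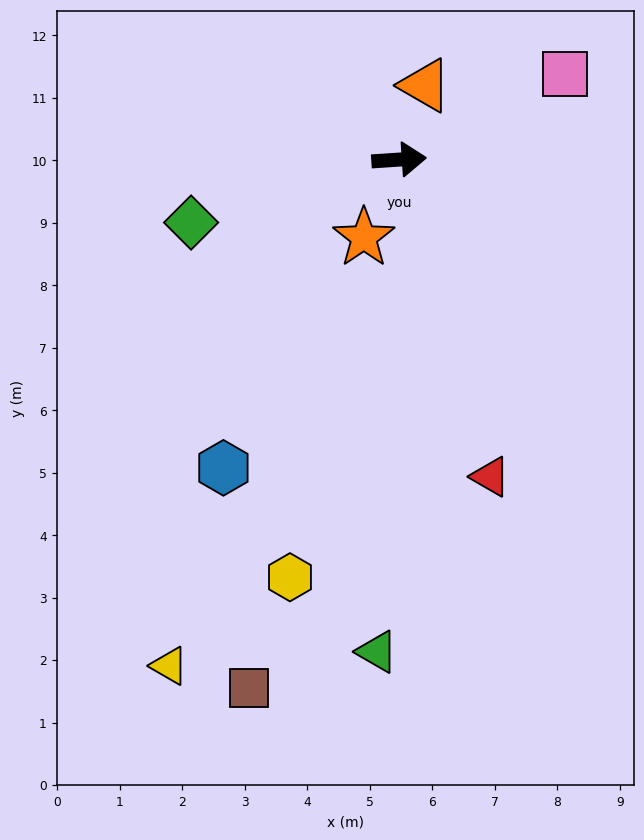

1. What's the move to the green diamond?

turn right 167°, forward 3.5 m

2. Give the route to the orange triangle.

turn left 67°, forward 1.3 m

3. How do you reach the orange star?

turn right 118°, forward 1.4 m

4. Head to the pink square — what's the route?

turn left 23°, forward 3.0 m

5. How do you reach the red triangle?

turn right 78°, forward 5.3 m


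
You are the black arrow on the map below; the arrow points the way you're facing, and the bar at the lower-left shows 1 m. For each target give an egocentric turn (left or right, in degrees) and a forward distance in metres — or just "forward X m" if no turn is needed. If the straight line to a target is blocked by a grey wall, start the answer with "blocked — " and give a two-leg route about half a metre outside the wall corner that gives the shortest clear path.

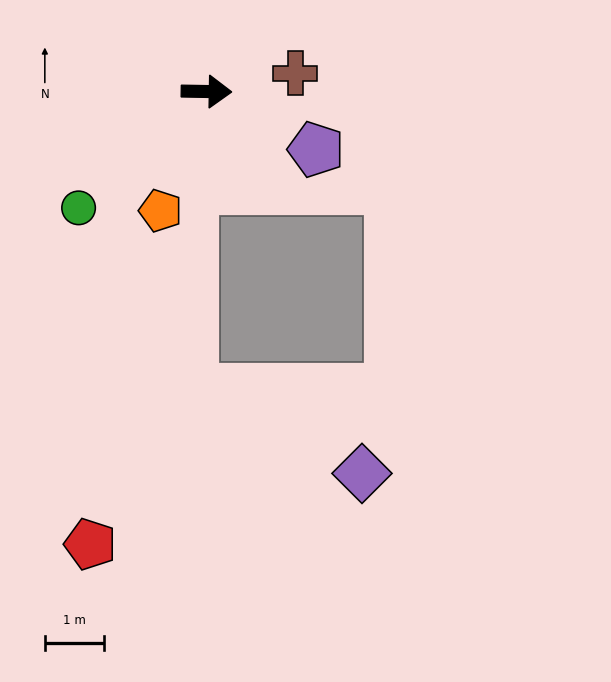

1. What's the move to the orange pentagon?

turn right 110°, forward 2.2 m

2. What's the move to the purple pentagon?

turn right 27°, forward 2.1 m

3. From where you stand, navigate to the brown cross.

turn left 13°, forward 1.5 m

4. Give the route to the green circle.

turn right 137°, forward 2.9 m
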